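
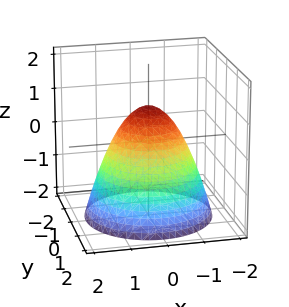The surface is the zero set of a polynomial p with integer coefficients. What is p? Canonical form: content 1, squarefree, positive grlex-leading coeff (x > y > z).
1. Degree: a generic line meets the surface in up to 2 points, so deg p = 2.
2. By symmetry, every cross-section ⟂ z is a circle, so x, y appear only via x² + y².
3. Checking where it meets the axes: among the integer gridlines, it crosses the y-axis at y ∈ {-1, 1}; a circular section at z = -2 has radius between 1 and 2.
4. Putting this together gives p. Check: (0, 0, 1) on the z-axis lies on the surface, and p(0, 0, 1) = 0. ✓

x^2 + y^2 + z - 1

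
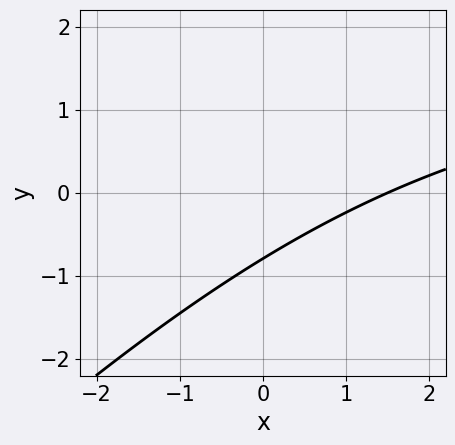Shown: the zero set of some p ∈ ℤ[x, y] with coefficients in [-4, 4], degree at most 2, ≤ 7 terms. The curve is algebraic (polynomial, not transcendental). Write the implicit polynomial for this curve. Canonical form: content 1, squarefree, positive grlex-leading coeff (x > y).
1. deg p = 2.
2. Solving for integer coefficients yields p as stated.

x*y - y^2 - 2*x + 3*y + 3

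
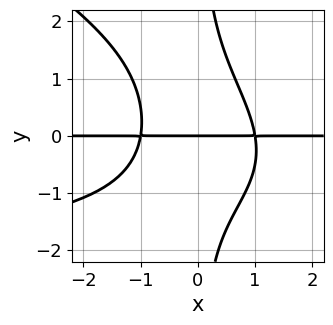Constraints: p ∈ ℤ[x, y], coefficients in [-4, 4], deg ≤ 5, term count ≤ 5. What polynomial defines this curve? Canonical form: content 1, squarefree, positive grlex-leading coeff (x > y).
deg p = 4. The shape is more complex than any degree-3 curve.
Observable constraints: it meets the y-axis at y = 0 (among the integer gridlines); every point of the x-axis in the box is on the curve.
Fitting integer coefficients to these (and the overall shape) gives p.

x^2*y^2 + 2*x*y^3 + 3*x^2*y - 3*y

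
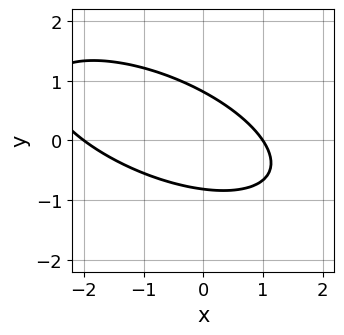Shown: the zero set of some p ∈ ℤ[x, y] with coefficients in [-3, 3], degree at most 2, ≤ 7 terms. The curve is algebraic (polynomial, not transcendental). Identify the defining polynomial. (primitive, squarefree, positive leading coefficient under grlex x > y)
x^2 + 2*x*y + 3*y^2 + x - 2

(a) deg p = 2.
(b) From the axis intercepts and sections: among the integer gridlines, it crosses the x-axis at x ∈ {-2, 1}.
(c) Solving for integer coefficients yields p as stated.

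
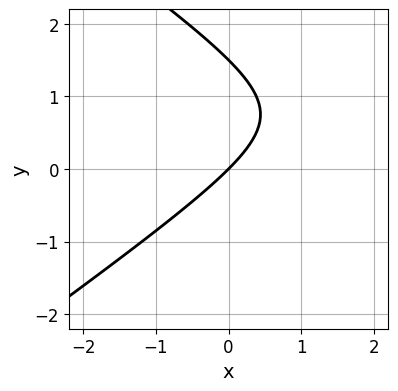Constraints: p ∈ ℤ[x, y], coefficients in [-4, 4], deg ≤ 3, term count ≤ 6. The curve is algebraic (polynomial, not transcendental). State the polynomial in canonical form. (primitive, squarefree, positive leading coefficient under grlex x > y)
The degree is 2 — a generic line meets the curve in up to 2 points.
Checking where it meets the axes: one y-axis crossing is at y = 0; it crosses the x-axis at the gridline x = 0.
Matching integer coefficients to the picture gives p.

x^2 - 2*y^2 - 3*x + 3*y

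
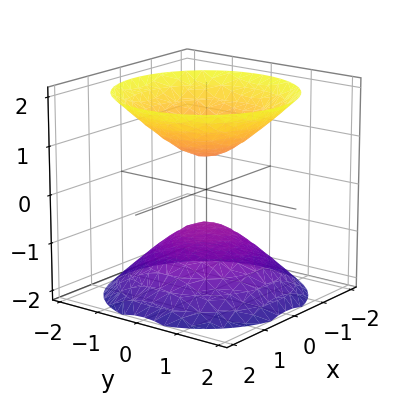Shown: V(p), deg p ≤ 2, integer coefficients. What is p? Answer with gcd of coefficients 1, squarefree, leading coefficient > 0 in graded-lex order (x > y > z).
1. The picture has 2 separate pieces. Treating them together as one polynomial.
2. Degree: two sheets facing apart; a quadric, so deg p = 2.
3. Symmetries: rotational symmetry about the z-axis ⇒ p depends on x, y only through x² + y²; mirror symmetry z ↦ −z ⇒ only even powers of z.
4. Reading off the gridlines: the surface avoids every integer y-axis point in the box; the surface avoids every integer x-axis point in the box.
5. Together with the visible shape, these determine p as stated.

2*x^2 + 2*y^2 - 2*z^2 + 1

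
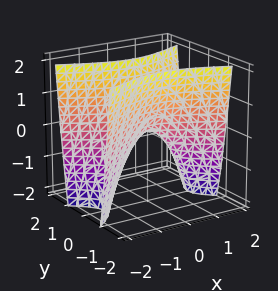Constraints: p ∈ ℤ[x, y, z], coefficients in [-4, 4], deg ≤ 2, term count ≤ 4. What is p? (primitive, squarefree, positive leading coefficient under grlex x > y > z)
x^2 - 3*y^2 + z

First, degree: a hyperbolic paraboloid; a quadric, so deg p = 2.
Next, symmetries: it's symmetric under y → −y, forcing even powers of y; the x ↦ −x reflection is a symmetry, so x appears only in even powers.
Next, checking where it meets the axes: it crosses the x-axis at the gridline x = 0; it crosses the z-axis at the gridline z = 0; it meets the y-axis at y = 0 (among the integer gridlines).
Finally, the integer polynomial consistent with all of this is the stated p.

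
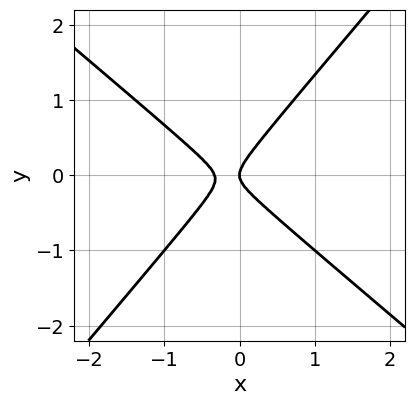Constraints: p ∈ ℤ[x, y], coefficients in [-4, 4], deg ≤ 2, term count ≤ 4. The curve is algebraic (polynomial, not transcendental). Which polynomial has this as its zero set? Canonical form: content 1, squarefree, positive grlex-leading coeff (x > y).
The degree is 2 — a generic line meets the curve in up to 2 points.
From the visible intercepts: one y-axis crossing is at y = 0; one x-axis crossing is at x = 0.
Solving for integer coefficients yields p as stated.

3*x^2 + x*y - 3*y^2 + x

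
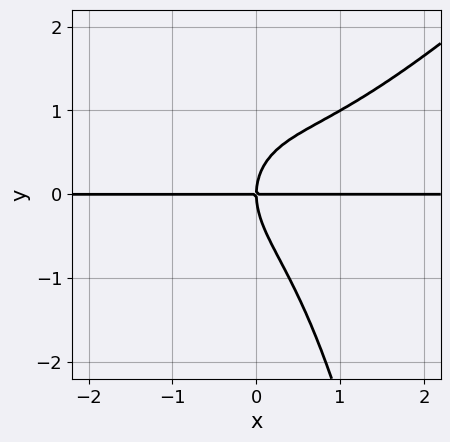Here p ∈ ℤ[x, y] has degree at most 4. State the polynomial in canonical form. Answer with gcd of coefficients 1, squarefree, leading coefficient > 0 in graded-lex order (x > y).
1. deg p = 4. The shape is more complex than any degree-3 curve.
2. Reading off the gridlines: it meets the y-axis at y = 0 (among the integer gridlines); every point of the x-axis in the box is on the curve.
3. Solving for integer coefficients yields p as stated.

2*x^3*y - 2*x^2*y^2 - x*y^2 - 2*y^3 + 3*x*y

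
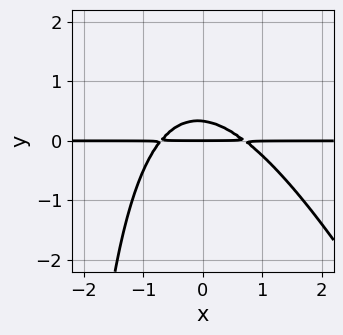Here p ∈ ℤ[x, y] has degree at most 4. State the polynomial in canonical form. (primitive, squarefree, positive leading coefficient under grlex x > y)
The degree is 3 — a generic line meets the curve in up to 3 points.
From the visible intercepts: the visible x-axis segment lies entirely on the curve; it crosses the y-axis at the gridline y = 0.
Assembling these constraints gives the stated polynomial.

2*x^2*y + x*y^2 + 3*y^2 - y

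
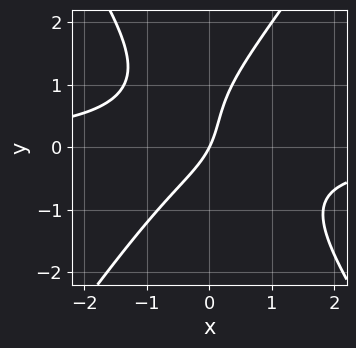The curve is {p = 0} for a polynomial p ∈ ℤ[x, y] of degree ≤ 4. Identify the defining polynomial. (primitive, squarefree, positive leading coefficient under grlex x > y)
First, deg p = 3. No degree-2 curve has this shape.
Then, reading off the gridlines: it crosses the y-axis at the gridline y = 0; it crosses the x-axis at the gridline x = 0.
Finally, solving for integer coefficients yields p as stated.

2*x^2*y - y^3 + y^2 + 2*x - y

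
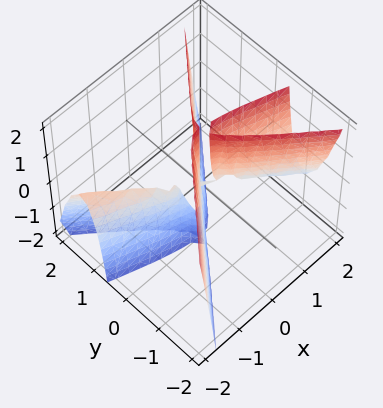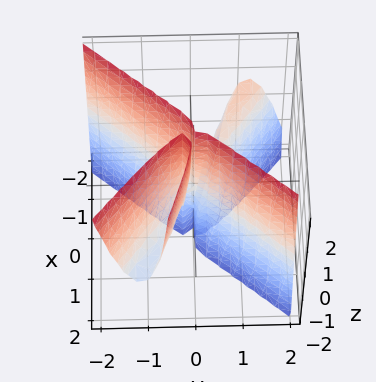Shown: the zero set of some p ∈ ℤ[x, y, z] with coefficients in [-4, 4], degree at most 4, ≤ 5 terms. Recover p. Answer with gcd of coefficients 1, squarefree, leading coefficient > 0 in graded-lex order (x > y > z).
deg p = 3. The shape is more complex than any degree-2 surface.
Observable constraints: one x-axis crossing is at x = 0; one y-axis crossing is at y = 0.
Together with the visible shape, these determine p as stated. Check: (0, 0, -1) on the z-axis lies on the surface, and p(0, 0, -1) = 0. ✓

x^3 + 3*x^2*y + x*y*z - 3*y^3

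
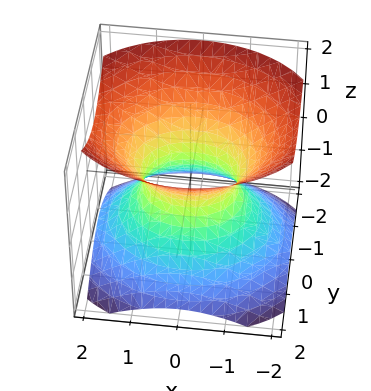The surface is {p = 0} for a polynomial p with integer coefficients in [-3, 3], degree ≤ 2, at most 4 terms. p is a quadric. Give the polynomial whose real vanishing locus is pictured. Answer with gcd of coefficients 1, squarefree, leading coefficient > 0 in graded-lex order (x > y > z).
2*x^2 + 3*y^2 - 3*z^2 - 2

deg p = 2.
Symmetries: mirror symmetry y ↦ −y ⇒ only even powers of y; the z ↦ −z reflection is a symmetry, so z appears only in even powers; the x ↦ −x reflection is a symmetry, so x appears only in even powers.
Reading off the gridlines: the x-axis gridline crossings are at x ∈ {-1, 1}; it misses every integer gridline on the z-axis.
These observations pin down the coefficients.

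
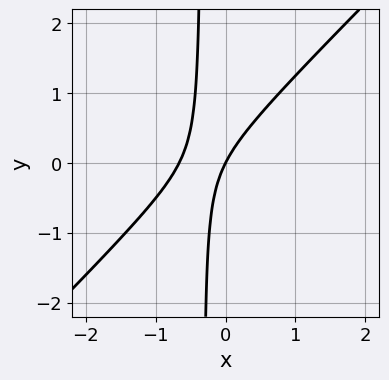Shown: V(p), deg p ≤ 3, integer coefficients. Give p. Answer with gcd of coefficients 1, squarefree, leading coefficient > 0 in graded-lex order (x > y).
The degree is 2 — no degree-1 curve has this shape.
Against the integer gridlines: one y-axis crossing is at y = 0; one x-axis crossing is at x = 0.
Together with the visible shape, these determine p as stated.

3*x^2 - 3*x*y + 2*x - y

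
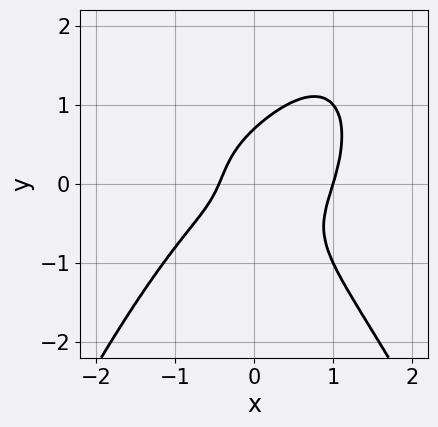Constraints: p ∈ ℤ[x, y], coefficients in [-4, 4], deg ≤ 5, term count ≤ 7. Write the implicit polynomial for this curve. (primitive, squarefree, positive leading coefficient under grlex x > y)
3*x^4 + 3*y^3 - 3*x*y - 2*x - 1

First, degree: the shape is more complex than any degree-3 curve, so deg p = 4.
Then, from the visible intercepts: it crosses the x-axis at the gridline x = 1.
Finally, putting this together gives p.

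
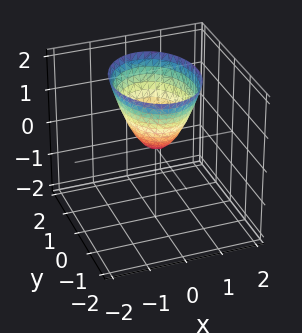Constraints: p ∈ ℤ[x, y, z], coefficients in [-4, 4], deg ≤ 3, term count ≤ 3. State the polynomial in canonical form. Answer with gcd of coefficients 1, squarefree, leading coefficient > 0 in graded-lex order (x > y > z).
3*x^2 + 2*y^2 - 2*z

The degree is 2 — a single bowl opening along one axis; a quadric.
Symmetries: it's symmetric under y → −y, forcing even powers of y; mirror symmetry x ↦ −x ⇒ only even powers of x.
Observable constraints: one z-axis crossing is at z = 0; one y-axis crossing is at y = 0; it meets the x-axis at x = 0 (among the integer gridlines).
Matching integer coefficients to the picture gives p.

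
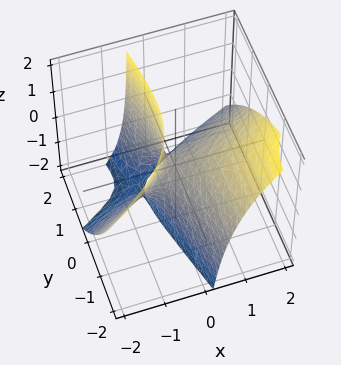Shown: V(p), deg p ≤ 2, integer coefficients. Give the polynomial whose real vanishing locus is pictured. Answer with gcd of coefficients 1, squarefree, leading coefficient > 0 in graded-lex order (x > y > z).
First, degree: no degree-1 surface has this shape, so deg p = 2.
Then, reading off the gridlines: it meets the y-axis at y = 0 (among the integer gridlines); one x-axis crossing is at x = 0.
Finally, fitting integer coefficients to these (and the overall shape) gives p.

2*x^2 - 3*x*y - 3*x*z - y^2 - z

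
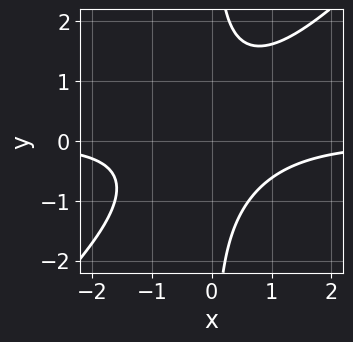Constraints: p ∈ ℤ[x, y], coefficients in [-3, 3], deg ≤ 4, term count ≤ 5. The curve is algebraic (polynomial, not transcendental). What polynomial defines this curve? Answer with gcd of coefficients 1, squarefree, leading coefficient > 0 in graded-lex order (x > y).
x^2*y - x*y^2 + 1

1. deg p = 3.
2. Checking where it meets the axes: it misses every integer gridline on the x-axis; it misses every integer gridline on the y-axis.
3. Matching integer coefficients to the picture gives p.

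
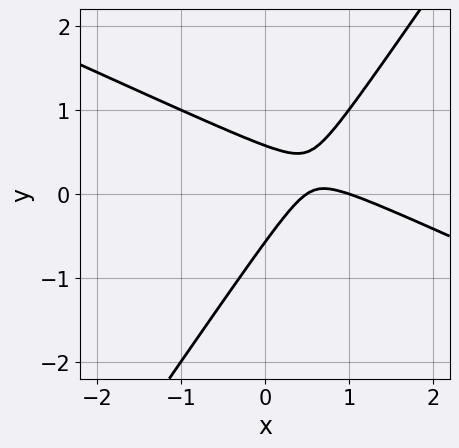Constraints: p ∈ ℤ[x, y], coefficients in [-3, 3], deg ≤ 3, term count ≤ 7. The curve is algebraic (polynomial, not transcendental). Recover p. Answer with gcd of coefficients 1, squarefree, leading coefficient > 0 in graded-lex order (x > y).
1. Degree: a generic line meets the curve in up to 2 points, so deg p = 2.
2. Reading off the gridlines: one x-axis crossing is at x = 1.
3. Assembling these constraints gives the stated polynomial.

2*x^2 + 3*x*y - 3*y^2 - 3*x + 1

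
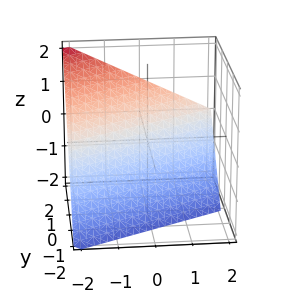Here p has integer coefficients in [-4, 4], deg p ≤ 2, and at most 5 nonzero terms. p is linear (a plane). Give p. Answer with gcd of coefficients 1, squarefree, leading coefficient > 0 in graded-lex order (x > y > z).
x - 2*y + 2*z + 2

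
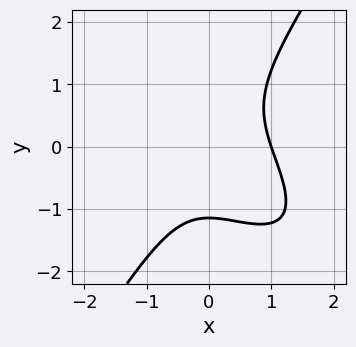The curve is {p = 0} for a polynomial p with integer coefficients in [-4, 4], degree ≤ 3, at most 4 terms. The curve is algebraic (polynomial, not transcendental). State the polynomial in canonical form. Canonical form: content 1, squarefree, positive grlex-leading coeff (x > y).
3*x^3 + 3*x^2*y - 2*y^3 - 3

1. deg p = 3.
2. Reading off the gridlines: it crosses the x-axis at the gridline x = 1.
3. Together with the visible shape, these determine p as stated.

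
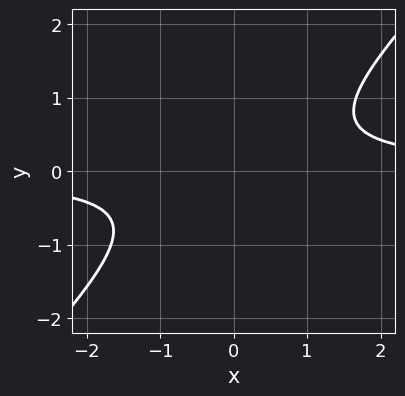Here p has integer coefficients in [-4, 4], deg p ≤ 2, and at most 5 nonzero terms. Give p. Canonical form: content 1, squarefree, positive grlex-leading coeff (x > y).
3*x*y - 3*y^2 - 2

First, the degree is 2 — the shape is more complex than any degree-1 curve.
Next, checking where it meets the axes: no y-intercept at any integer in the box; the curve avoids every integer x-axis point in the box.
Finally, fitting integer coefficients to these (and the overall shape) gives p.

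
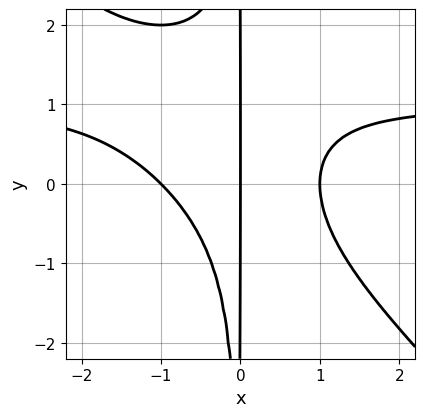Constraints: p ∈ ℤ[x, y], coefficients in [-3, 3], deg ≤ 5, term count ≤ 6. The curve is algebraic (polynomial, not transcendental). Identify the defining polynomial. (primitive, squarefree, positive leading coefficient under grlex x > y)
(a) The degree is 4 — no degree-3 curve has this shape.
(b) Against the integer gridlines: every point of the y-axis in the box is on the curve; among the integer gridlines, it crosses the x-axis at x ∈ {-1, 0, 1}.
(c) Together with the visible shape, these determine p as stated.

x^3*y + x^2*y^2 - x^3 - x^2*y + x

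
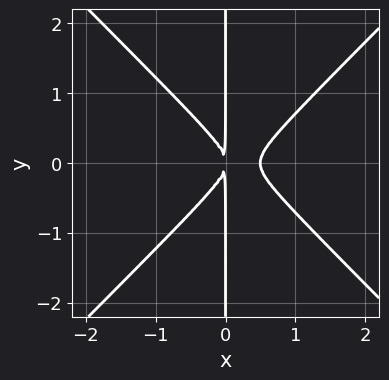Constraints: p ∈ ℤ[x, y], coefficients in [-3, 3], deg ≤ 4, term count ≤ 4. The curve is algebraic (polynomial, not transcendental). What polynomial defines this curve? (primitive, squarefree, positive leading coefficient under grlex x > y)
1. deg p = 3. No degree-2 curve has this shape.
2. Symmetries: mirror symmetry y ↦ −y ⇒ only even powers of y.
3. Reading off the gridlines: the visible y-axis segment lies entirely on the curve.
4. Assembling these constraints gives the stated polynomial.

2*x^3 - 2*x*y^2 - x^2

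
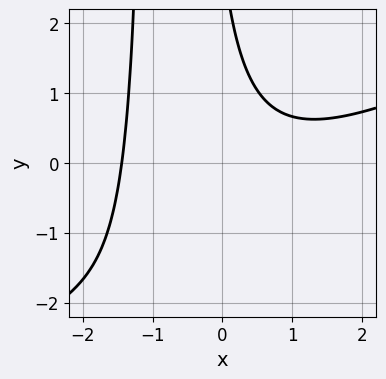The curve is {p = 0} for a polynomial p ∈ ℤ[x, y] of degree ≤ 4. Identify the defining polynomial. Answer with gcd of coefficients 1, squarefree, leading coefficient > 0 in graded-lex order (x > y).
(a) deg p = 3. The shape is more complex than any degree-2 curve.
(b) Observable constraints: no y-intercept at any integer in the box.
(c) Matching integer coefficients to the picture gives p.

x^3 - 2*x^2*y - 3*x*y - y + 3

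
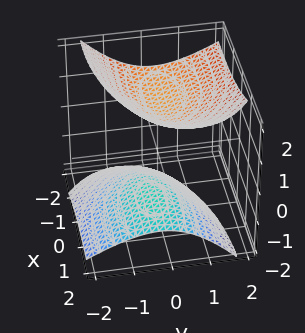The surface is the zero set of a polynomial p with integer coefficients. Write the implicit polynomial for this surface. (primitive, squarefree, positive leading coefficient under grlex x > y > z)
x^2 + 2*x*z + 3*y^2 - 2*y*z - 3*z^2 + 3

(a) There are 2 components. Treating them together as one polynomial.
(b) The degree is 2 — the shape is more complex than any degree-1 surface.
(c) Checking where it meets the axes: the z-axis gridline crossings are at z ∈ {-1, 1}; the surface avoids every integer x-axis point in the box; the surface avoids every integer y-axis point in the box.
(d) The integer polynomial consistent with all of this is the stated p.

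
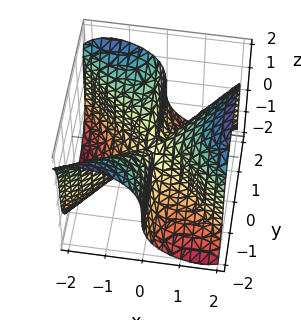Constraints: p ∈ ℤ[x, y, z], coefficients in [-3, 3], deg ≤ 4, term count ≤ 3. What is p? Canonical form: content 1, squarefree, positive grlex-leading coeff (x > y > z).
2*x^3 - 3*x*y^2 - 2*z^3

(a) The degree is 3 — no degree-2 surface has this shape.
(b) Against the integer gridlines: one x-axis crossing is at x = 0; it crosses the z-axis at the gridline z = 0; every point of the y-axis in the box is on the surface.
(c) Solving for integer coefficients yields p as stated.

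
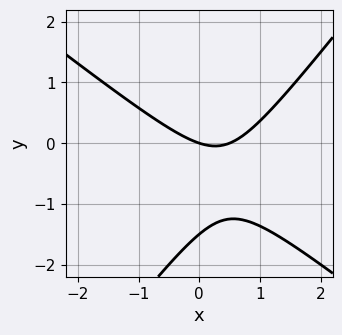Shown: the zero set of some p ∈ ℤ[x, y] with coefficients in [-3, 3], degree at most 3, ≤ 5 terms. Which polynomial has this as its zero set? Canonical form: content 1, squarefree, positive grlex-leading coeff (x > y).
2*x^2 + x*y - 2*y^2 - x - 3*y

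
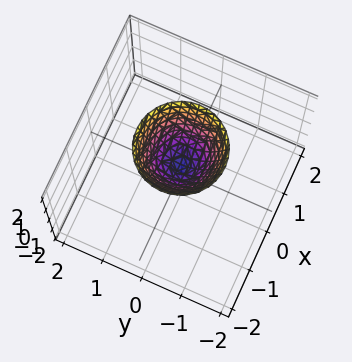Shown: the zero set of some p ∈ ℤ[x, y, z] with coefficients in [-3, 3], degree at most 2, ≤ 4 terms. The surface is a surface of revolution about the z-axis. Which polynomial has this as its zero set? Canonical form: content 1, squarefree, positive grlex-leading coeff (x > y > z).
The degree is 2 — no degree-1 surface has this shape.
Symmetries: every cross-section ⟂ z is a circle, so x, y appear only via x² + y².
From the axis intercepts and sections: no y-intercept at any integer in the box; a circular section at z = 1 has radius between 0 and 1; it misses every integer gridline on the x-axis.
The integer polynomial consistent with all of this is the stated p.

3*x^2 + 3*y^2 - 2*z + 1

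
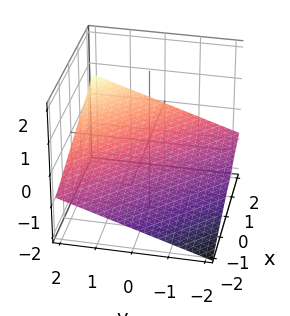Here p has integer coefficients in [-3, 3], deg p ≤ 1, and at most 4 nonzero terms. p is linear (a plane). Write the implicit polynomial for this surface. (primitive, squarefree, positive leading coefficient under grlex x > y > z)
x + y - 3*z - 2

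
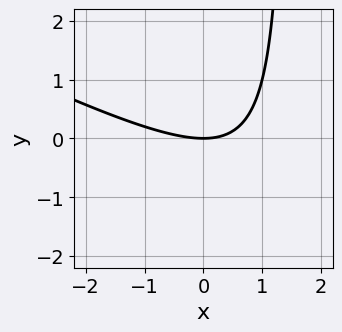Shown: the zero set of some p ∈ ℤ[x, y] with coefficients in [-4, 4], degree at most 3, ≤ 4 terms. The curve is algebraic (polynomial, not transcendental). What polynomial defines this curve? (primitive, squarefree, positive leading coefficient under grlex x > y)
x^2 + 2*x*y - 3*y

1. The degree is 2 — no degree-1 curve has this shape.
2. From the visible intercepts: one y-axis crossing is at y = 0; it meets the x-axis at x = 0 (among the integer gridlines).
3. Fitting integer coefficients to these (and the overall shape) gives p.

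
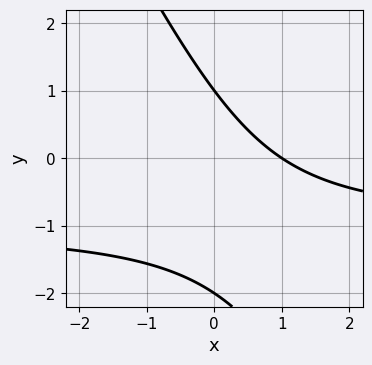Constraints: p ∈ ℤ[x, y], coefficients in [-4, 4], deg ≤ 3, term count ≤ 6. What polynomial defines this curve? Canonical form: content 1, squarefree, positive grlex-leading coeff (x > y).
2*x*y + y^2 + 2*x + y - 2

1. Degree: the shape is more complex than any degree-1 curve, so deg p = 2.
2. Checking where it meets the axes: it crosses the x-axis at the gridline x = 1; among the integer gridlines, it crosses the y-axis at y ∈ {-2, 1}.
3. Together with the visible shape, these determine p as stated.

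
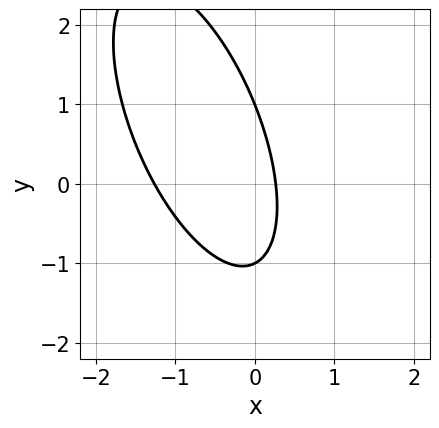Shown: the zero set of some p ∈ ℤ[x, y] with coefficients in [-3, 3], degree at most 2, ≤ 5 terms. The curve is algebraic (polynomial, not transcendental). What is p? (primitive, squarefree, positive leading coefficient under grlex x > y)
(a) The degree is 2 — the shape is more complex than any degree-1 curve.
(b) Observable constraints: the y-axis gridline crossings are at y ∈ {-1, 1}.
(c) Fitting integer coefficients to these (and the overall shape) gives p.

3*x^2 + 2*x*y + y^2 + 3*x - 1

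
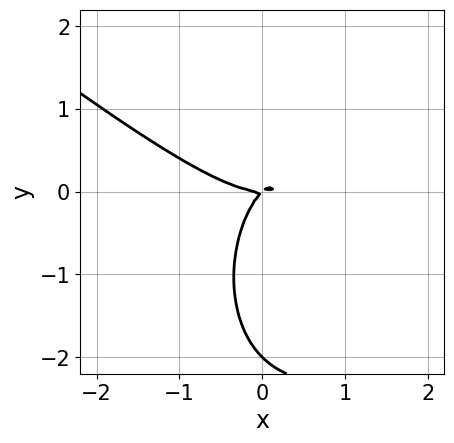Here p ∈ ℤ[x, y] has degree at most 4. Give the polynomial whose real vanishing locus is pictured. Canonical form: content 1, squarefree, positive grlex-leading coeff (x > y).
2*x^3 + 2*x^2*y + y^3 - 2*x*y + 2*y^2

First, deg p = 3. No degree-2 curve has this shape.
Next, from the axis intercepts and sections: the y-axis gridline crossings are at y ∈ {-2, 0}; it crosses the x-axis at the gridline x = 0.
Finally, together with the visible shape, these determine p as stated.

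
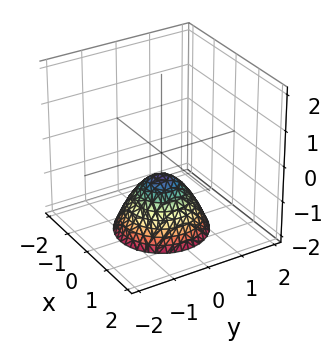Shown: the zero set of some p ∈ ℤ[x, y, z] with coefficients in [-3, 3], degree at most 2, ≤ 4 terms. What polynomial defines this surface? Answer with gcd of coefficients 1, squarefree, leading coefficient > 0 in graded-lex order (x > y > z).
(a) Degree: a generic line meets the surface in up to 2 points, so deg p = 2.
(b) Symmetries: every cross-section ⟂ z is a circle, so x, y appear only via x² + y².
(c) From the axis intercepts and sections: a circular section at z = -2 has radius between 1 and 2; it misses every integer gridline on the y-axis; no x-intercept at any integer in the box.
(d) Assembling these constraints gives the stated polynomial.

3*x^2 + 3*y^2 + 3*z + 2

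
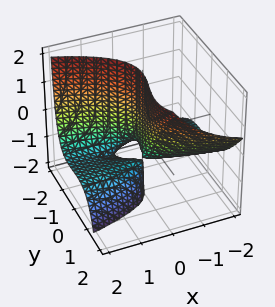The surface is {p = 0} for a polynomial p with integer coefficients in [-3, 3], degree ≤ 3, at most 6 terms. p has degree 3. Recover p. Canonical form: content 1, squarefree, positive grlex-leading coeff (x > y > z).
1. Degree: no degree-2 surface has this shape, so deg p = 3.
2. Reading off the gridlines: it crosses the y-axis at the gridline y = 0; one x-axis crossing is at x = 0.
3. These observations pin down the coefficients.

y^3 - y^2*z + 2*x*z + 2*x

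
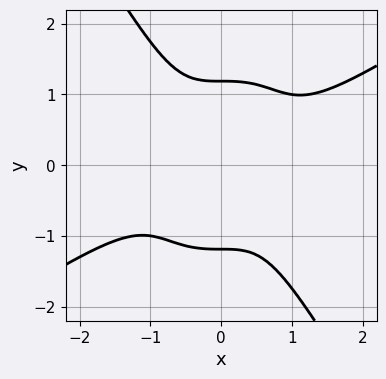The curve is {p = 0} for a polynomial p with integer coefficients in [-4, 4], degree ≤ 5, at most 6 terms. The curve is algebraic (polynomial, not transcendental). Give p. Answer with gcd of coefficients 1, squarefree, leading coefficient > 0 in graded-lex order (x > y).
2*x^4 - 3*x^3*y - y^4 + 2

First, degree: the shape is more complex than any degree-3 curve, so deg p = 4.
Next, checking where it meets the axes: no x-intercept at any integer in the box.
Finally, the integer polynomial consistent with all of this is the stated p.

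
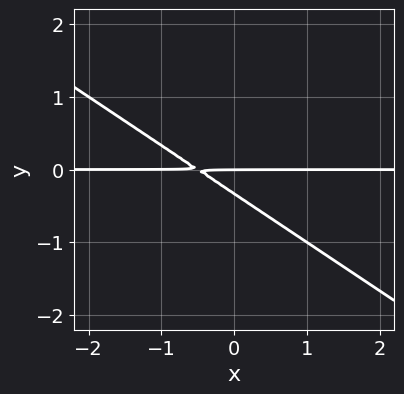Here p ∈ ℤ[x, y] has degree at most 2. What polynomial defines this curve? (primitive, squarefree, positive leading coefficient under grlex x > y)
2*x*y + 3*y^2 + y

(a) Degree: a generic line meets the curve in up to 2 points, so deg p = 2.
(b) From the axis intercepts and sections: it crosses the y-axis at the gridline y = 0; the visible x-axis segment lies entirely on the curve.
(c) Matching integer coefficients to the picture gives p.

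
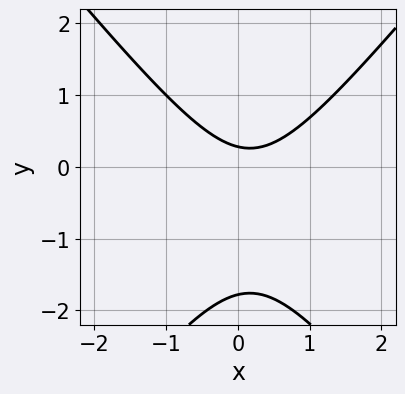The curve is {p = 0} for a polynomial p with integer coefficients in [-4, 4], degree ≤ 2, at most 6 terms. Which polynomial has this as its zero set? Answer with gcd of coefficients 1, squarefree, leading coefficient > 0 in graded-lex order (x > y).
(a) Degree: no degree-1 curve has this shape, so deg p = 2.
(b) Checking where it meets the axes: it misses every integer gridline on the x-axis.
(c) Putting this together gives p.

3*x^2 - 2*y^2 - x - 3*y + 1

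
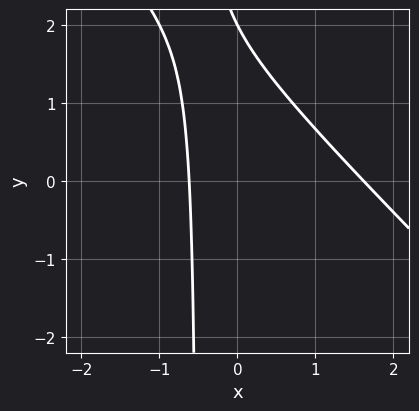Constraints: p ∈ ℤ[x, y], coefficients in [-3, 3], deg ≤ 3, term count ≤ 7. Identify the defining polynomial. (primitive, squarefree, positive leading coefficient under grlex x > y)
2*x^2 + 2*x*y - 2*x + y - 2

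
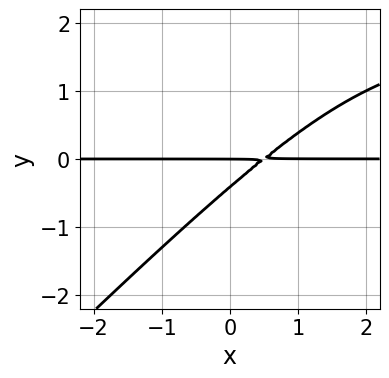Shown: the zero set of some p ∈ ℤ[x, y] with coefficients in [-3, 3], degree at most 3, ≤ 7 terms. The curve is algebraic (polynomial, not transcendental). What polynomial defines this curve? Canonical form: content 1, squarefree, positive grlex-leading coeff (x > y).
x*y^2 - y^3 - 2*x*y + 2*y^2 + y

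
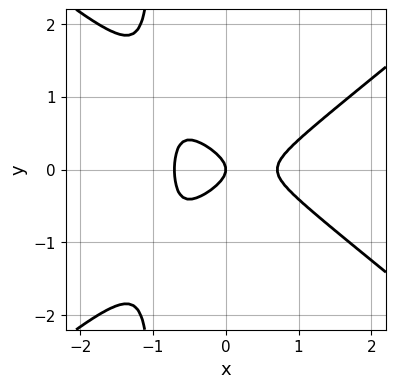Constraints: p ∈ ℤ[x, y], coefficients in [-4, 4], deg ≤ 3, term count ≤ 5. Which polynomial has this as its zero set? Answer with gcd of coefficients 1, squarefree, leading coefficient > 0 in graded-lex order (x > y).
2*x^3 - 3*x*y^2 - 3*y^2 - x

(a) The degree is 3 — a generic line meets the curve in up to 3 points.
(b) Symmetries: the y ↦ −y reflection is a symmetry, so y appears only in even powers.
(c) From the visible intercepts: it meets the y-axis at y = 0 (among the integer gridlines); it crosses the x-axis at the gridline x = 0.
(d) Matching integer coefficients to the picture gives p.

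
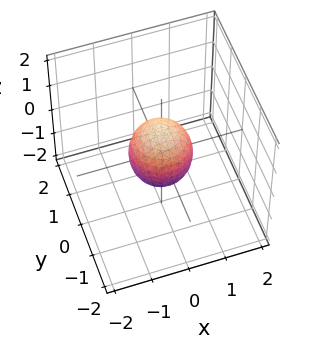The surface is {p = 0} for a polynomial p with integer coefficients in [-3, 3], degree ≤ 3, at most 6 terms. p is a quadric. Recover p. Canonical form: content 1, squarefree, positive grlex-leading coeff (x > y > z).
3*x^2 + 3*y^2 + 2*z^2 - 2

Degree: bounded and convex; a quadric, so deg p = 2.
Symmetries: it's symmetric under z → −z, forcing even powers of z; the surface is invariant under rotation about z: p = q(x² + y², z).
Reading off the gridlines: a circular section at z = 0 has radius between 0 and 1; the z-axis gridline crossings are at z ∈ {-1, 1}.
Assembling these constraints gives the stated polynomial.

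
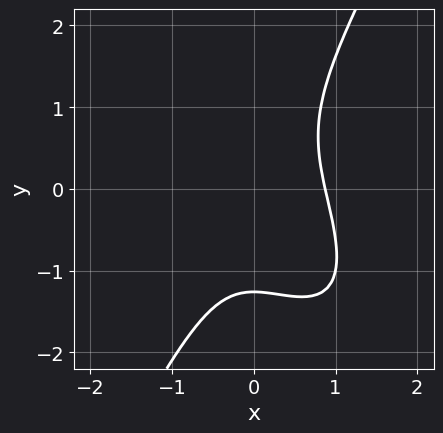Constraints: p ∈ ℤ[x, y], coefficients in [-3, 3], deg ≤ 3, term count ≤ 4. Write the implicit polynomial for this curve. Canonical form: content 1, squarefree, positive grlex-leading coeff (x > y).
1. Degree: no degree-2 curve has this shape, so deg p = 3.
2. Matching integer coefficients to the picture gives p.

3*x^3 + 2*x^2*y - y^3 - 2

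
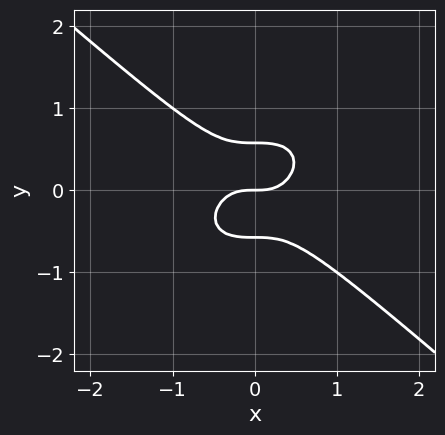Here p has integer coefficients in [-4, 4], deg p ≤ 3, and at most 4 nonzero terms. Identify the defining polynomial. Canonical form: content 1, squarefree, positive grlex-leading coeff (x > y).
2*x^3 + 3*y^3 - y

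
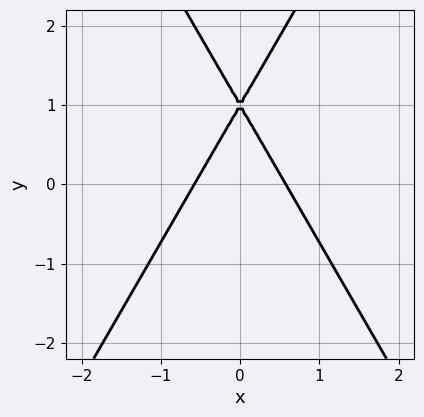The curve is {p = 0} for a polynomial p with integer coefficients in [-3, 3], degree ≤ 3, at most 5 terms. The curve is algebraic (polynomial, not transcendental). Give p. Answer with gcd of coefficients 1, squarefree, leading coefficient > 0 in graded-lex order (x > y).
3*x^2 - y^2 + 2*y - 1

1. Degree: a generic line meets the curve in up to 2 points, so deg p = 2.
2. Symmetries: the x ↦ −x reflection is a symmetry, so x appears only in even powers.
3. Against the integer gridlines: it crosses the y-axis at the gridline y = 1.
4. Solving for integer coefficients yields p as stated.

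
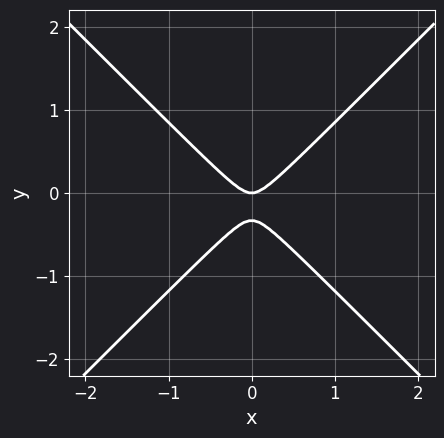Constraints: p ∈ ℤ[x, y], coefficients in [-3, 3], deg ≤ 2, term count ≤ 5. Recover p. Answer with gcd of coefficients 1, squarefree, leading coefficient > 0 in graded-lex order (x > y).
3*x^2 - 3*y^2 - y

First, deg p = 2. The shape is more complex than any degree-1 curve.
Then, symmetries: it's symmetric under x → −x, forcing even powers of x.
Then, checking where it meets the axes: it crosses the y-axis at the gridline y = 0; one x-axis crossing is at x = 0.
Finally, together with the visible shape, these determine p as stated.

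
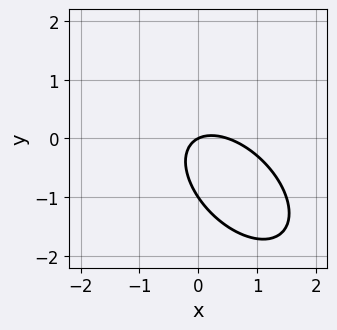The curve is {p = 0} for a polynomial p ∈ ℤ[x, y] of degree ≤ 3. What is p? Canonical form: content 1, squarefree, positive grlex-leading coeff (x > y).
2*x^2 + 2*x*y + 2*y^2 - x + 2*y

The degree is 2 — no degree-1 curve has this shape.
Checking where it meets the axes: the y-axis gridline crossings are at y ∈ {-1, 0}; it crosses the x-axis at the gridline x = 0.
These observations pin down the coefficients.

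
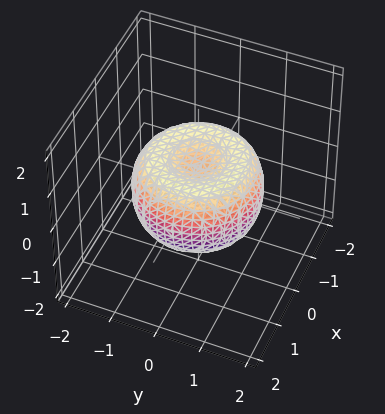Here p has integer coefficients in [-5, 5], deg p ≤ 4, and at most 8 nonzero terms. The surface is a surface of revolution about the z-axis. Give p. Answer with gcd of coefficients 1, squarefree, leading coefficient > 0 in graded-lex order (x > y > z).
1. The degree is 4 — a generic line meets the surface in up to 4 points.
2. Symmetry: the z-axis is an axis of rotation, so x and y enter only as x² + y².
3. Against the integer gridlines: a circular section at z = 0 has radius between 1 and 2.
4. Assembling these constraints gives the stated polynomial.

2*x^4 + 4*x^2*y^2 + 2*y^4 - 3*x^2 - 3*y^2 + 3*z^2 - 1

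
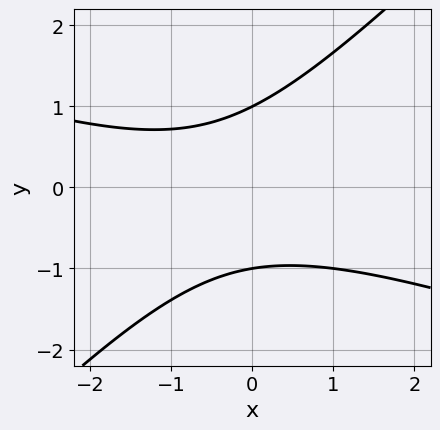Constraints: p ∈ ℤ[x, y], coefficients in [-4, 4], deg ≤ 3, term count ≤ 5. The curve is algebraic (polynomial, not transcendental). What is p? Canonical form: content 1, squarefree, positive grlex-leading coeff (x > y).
x^2 + 2*x*y - 3*y^2 + x + 3

First, deg p = 2. No degree-1 curve has this shape.
Next, from the visible intercepts: among the integer gridlines, it crosses the y-axis at y ∈ {-1, 1}; it misses every integer gridline on the x-axis.
Finally, matching integer coefficients to the picture gives p.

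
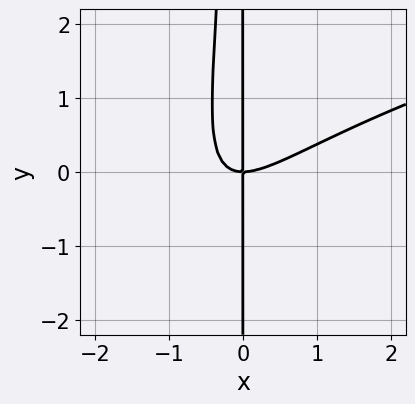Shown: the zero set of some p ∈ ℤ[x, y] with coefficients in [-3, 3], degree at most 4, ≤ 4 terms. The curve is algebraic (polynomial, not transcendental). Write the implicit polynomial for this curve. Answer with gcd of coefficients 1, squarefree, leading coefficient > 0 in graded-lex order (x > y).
x^2*y^2 - 2*x^3 + 3*x^2*y + 2*x*y

First, the degree is 4 — no degree-3 curve has this shape.
Then, checking where it meets the axes: it meets the x-axis at x = 0 (among the integer gridlines); every point of the y-axis in the box is on the curve.
Finally, matching integer coefficients to the picture gives p.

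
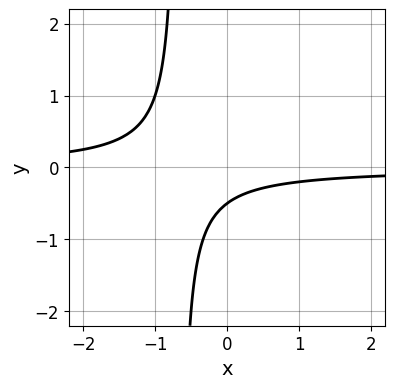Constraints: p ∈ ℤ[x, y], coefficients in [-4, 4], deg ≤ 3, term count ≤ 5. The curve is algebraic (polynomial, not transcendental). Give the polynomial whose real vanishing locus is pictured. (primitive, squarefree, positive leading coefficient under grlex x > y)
3*x*y + 2*y + 1

The degree is 2 — no degree-1 curve has this shape.
From the axis intercepts and sections: the curve avoids every integer x-axis point in the box.
The integer polynomial consistent with all of this is the stated p.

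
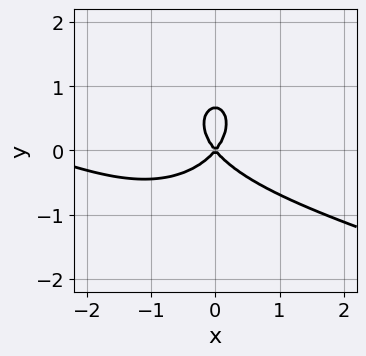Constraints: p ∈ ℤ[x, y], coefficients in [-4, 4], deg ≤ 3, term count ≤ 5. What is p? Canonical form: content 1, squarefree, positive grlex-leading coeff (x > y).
x^3 + 3*x^2*y + 3*y^3 + 3*x^2 - 2*y^2

First, degree: the shape is more complex than any degree-2 curve, so deg p = 3.
Then, against the integer gridlines: it crosses the x-axis at the gridline x = 0; one y-axis crossing is at y = 0.
Finally, solving for integer coefficients yields p as stated.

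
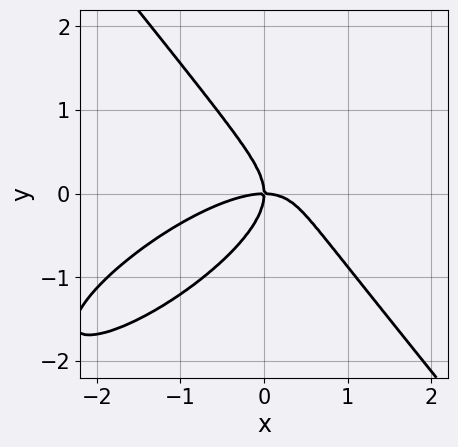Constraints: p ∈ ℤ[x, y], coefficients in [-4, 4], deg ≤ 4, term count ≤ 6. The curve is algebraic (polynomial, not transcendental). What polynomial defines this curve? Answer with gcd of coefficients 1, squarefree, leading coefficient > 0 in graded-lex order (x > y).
2*x^3 - 3*x^2*y + 3*y^3 + 3*x*y

(a) deg p = 3. The shape is more complex than any degree-2 curve.
(b) Reading off the gridlines: it meets the x-axis at x = 0 (among the integer gridlines); one y-axis crossing is at y = 0.
(c) The integer polynomial consistent with all of this is the stated p.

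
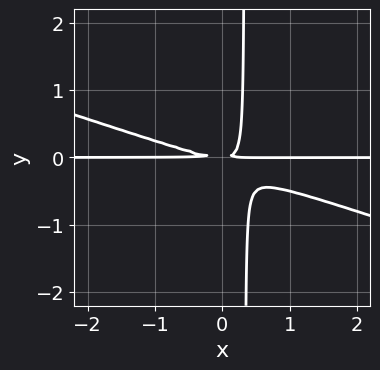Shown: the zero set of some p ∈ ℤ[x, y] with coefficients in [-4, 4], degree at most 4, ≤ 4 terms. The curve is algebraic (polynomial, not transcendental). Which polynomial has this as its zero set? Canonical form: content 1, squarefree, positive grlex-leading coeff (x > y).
1. The degree is 3 — no degree-2 curve has this shape.
2. Against the integer gridlines: the visible x-axis segment lies entirely on the curve.
3. Matching integer coefficients to the picture gives p.

x^2*y + 3*x*y^2 - y^2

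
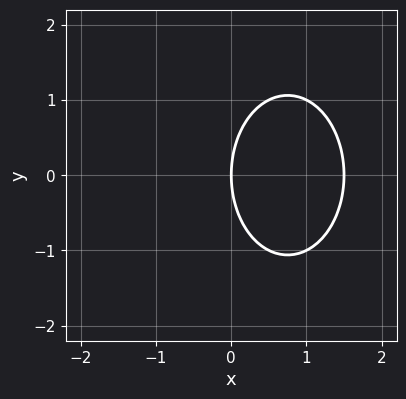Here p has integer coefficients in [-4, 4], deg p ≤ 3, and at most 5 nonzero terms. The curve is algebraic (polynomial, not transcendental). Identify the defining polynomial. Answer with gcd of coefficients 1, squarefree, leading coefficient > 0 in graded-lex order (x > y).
1. deg p = 2. No degree-1 curve has this shape.
2. Symmetries: mirror symmetry y ↦ −y ⇒ only even powers of y.
3. Against the integer gridlines: it meets the y-axis at y = 0 (among the integer gridlines); it crosses the x-axis at the gridline x = 0.
4. Matching integer coefficients to the picture gives p.

2*x^2 + y^2 - 3*x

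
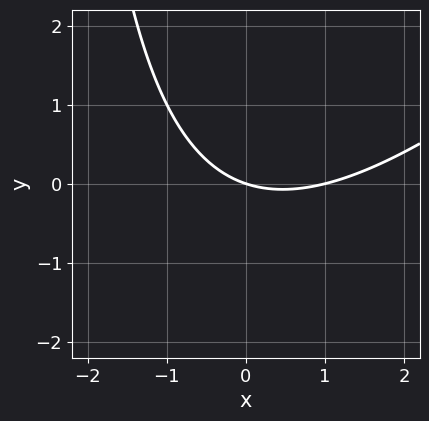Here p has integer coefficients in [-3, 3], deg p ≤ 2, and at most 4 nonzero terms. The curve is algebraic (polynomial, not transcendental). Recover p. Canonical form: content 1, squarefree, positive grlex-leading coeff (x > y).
First, degree: the shape is more complex than any degree-1 curve, so deg p = 2.
Next, observable constraints: it meets the y-axis at y = 0 (among the integer gridlines); the x-axis gridline crossings are at x ∈ {0, 1}.
Finally, these observations pin down the coefficients.

x^2 - x*y - x - 3*y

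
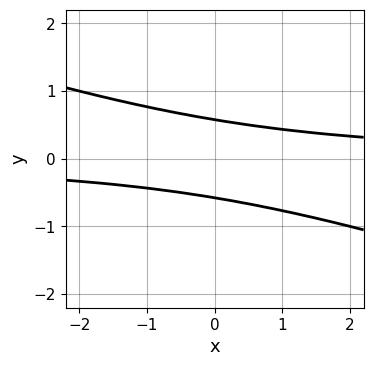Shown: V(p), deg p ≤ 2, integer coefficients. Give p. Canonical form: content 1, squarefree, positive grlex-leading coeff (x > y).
x*y + 3*y^2 - 1

1. The degree is 2 — no degree-1 curve has this shape.
2. Observable constraints: no x-intercept at any integer in the box.
3. Solving for integer coefficients yields p as stated.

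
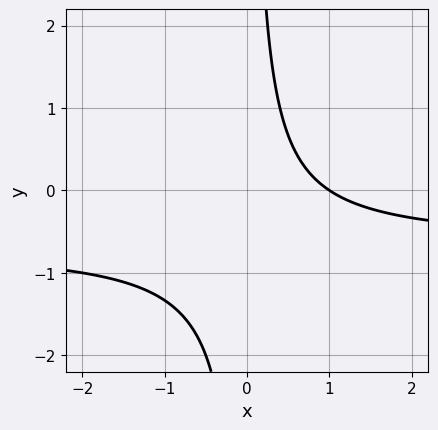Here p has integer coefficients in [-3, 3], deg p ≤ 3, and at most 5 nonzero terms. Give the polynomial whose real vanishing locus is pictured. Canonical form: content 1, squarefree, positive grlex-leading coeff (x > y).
Degree: the shape is more complex than any degree-1 curve, so deg p = 2.
Against the integer gridlines: it crosses the x-axis at the gridline x = 1; it misses every integer gridline on the y-axis.
These observations pin down the coefficients.

3*x*y + 2*x - 2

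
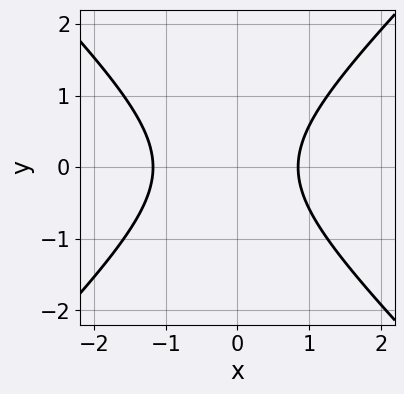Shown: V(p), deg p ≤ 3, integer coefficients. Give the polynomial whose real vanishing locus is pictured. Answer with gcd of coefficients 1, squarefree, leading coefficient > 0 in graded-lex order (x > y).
First, degree: the shape is more complex than any degree-1 curve, so deg p = 2.
Next, symmetries: the y ↦ −y reflection is a symmetry, so y appears only in even powers.
Then, observable constraints: it misses every integer gridline on the y-axis.
Finally, together with the visible shape, these determine p as stated.

3*x^2 - 3*y^2 + x - 3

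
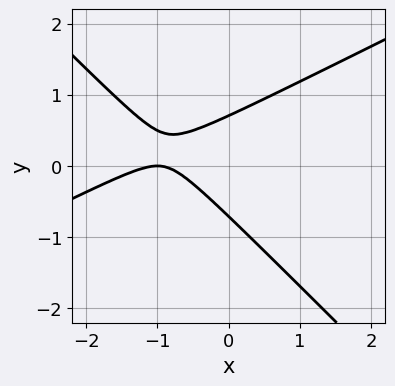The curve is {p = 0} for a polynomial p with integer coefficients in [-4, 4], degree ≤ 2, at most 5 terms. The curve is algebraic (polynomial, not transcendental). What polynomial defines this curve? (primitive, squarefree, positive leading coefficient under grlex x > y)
x^2 - x*y - 2*y^2 + 2*x + 1

(a) Degree: a generic line meets the curve in up to 2 points, so deg p = 2.
(b) Reading off the gridlines: one x-axis crossing is at x = -1.
(c) The integer polynomial consistent with all of this is the stated p.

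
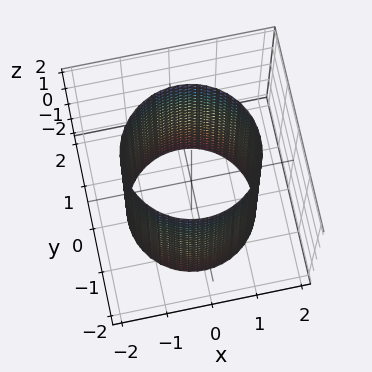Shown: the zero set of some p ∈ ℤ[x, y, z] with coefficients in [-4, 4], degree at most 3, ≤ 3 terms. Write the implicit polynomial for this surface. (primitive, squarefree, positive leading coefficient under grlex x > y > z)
x^2 + y^2 - 2

Degree: constant cross-section along one axis; a quadric, so deg p = 2.
Symmetries: it's symmetric under z → −z, forcing even powers of z; every cross-section ⟂ z is a circle, so x, y appear only via x² + y².
Observable constraints: no z-intercept at any integer in the box; a circular section at z = -2 has radius between 1 and 2.
Matching integer coefficients to the picture gives p.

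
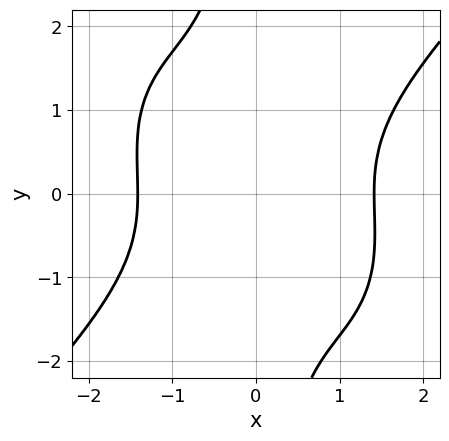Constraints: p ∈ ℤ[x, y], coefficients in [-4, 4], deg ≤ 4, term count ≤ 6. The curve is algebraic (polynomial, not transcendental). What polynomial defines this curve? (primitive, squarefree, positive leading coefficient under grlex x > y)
x^4 - x*y^3 - x^2 - y^2 - 2

The degree is 4 — a generic line meets the curve in up to 4 points.
Checking where it meets the axes: no y-intercept at any integer in the box.
Matching integer coefficients to the picture gives p.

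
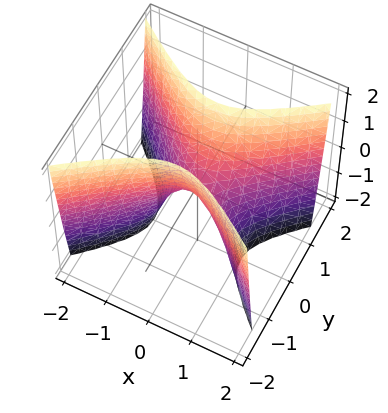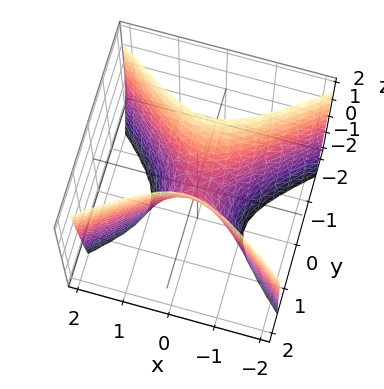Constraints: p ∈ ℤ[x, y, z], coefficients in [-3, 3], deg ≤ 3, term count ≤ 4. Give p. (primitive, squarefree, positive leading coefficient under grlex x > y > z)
The degree is 2 — a saddle surface; a quadric.
Symmetries: mirror symmetry x ↦ −x ⇒ only even powers of x; it's symmetric under y → −y, forcing even powers of y.
Against the integer gridlines: one y-axis crossing is at y = 0; it meets the x-axis at x = 0 (among the integer gridlines); it crosses the z-axis at the gridline z = 0.
Solving for integer coefficients yields p as stated.

2*x^2 - 3*y^2 + z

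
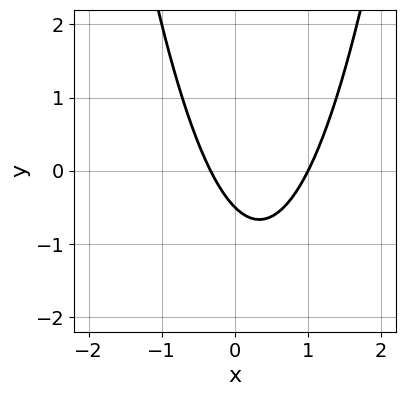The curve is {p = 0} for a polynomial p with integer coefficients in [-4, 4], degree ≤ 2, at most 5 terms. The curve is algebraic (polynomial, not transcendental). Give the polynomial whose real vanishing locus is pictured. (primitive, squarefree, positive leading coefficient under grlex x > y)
3*x^2 - 2*x - 2*y - 1

First, degree: a generic line meets the curve in up to 2 points, so deg p = 2.
Next, against the integer gridlines: one x-axis crossing is at x = 1.
Finally, the integer polynomial consistent with all of this is the stated p.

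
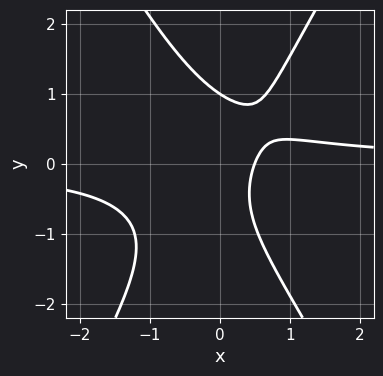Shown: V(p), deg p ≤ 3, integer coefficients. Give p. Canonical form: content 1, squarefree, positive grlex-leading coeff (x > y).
(a) deg p = 3. No degree-2 curve has this shape.
(b) Against the integer gridlines: it meets the y-axis at y = 1 (among the integer gridlines).
(c) Fitting integer coefficients to these (and the overall shape) gives p.

3*x^2*y - y^3 - 2*x + 1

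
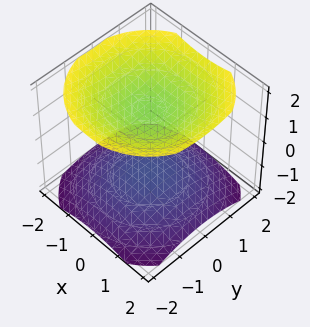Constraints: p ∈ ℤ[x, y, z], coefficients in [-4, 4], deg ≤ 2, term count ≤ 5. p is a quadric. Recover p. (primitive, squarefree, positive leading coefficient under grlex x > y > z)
1. The picture has 2 separate pieces. Treating them together as one polynomial.
2. The degree is 2 — two sheets facing apart; a quadric.
3. Symmetries: the surface is invariant under rotation about z: p = q(x² + y², z); it's symmetric under z → −z, forcing even powers of z.
4. From the visible intercepts: it misses every integer gridline on the x-axis; no y-intercept at any integer in the box.
5. Matching integer coefficients to the picture gives p.

x^2 + y^2 - 2*z^2 + 3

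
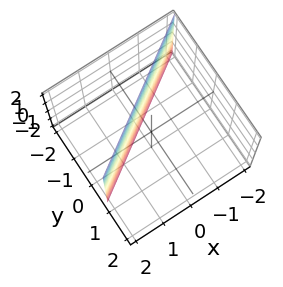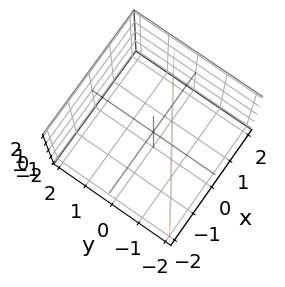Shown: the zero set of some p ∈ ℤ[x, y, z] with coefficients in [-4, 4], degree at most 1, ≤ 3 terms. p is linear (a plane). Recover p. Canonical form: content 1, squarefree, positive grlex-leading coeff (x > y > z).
1. Degree: the surface is flat (a plane), so deg p = 1.
2. Reading off the gridlines: it crosses the x-axis at the gridline x = 1; the surface avoids every integer z-axis point in the box.
3. These observations pin down the coefficients.

2*x - 3*y - 2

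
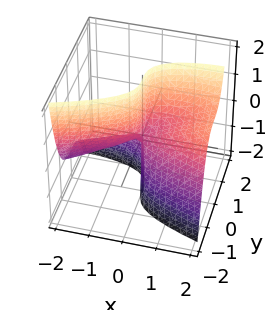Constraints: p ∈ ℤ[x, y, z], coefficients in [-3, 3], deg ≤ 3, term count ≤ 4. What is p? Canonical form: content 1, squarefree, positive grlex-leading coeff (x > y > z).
3*y^3 + x^2 - 2*x*z

First, degree: a generic line meets the surface in up to 3 points, so deg p = 3.
Next, from the axis intercepts and sections: it crosses the y-axis at the gridline y = 0; it crosses the x-axis at the gridline x = 0.
Finally, assembling these constraints gives the stated polynomial.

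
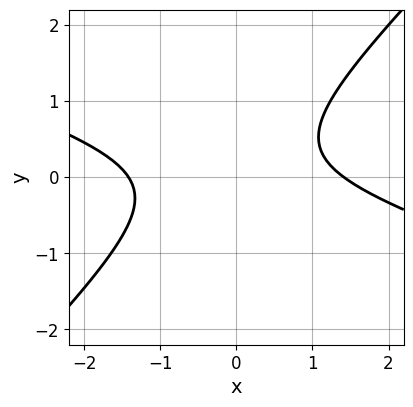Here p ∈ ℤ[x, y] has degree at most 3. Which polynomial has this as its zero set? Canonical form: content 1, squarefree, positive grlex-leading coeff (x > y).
First, the degree is 2 — a generic line meets the curve in up to 2 points.
Next, from the axis intercepts and sections: no y-intercept at any integer in the box.
Finally, assembling these constraints gives the stated polynomial.

x^2 + 2*x*y - 3*y^2 + y - 2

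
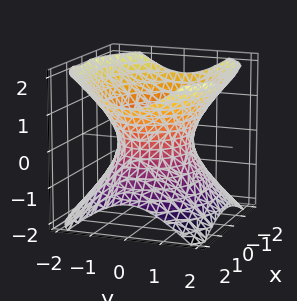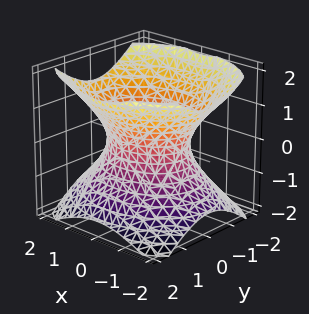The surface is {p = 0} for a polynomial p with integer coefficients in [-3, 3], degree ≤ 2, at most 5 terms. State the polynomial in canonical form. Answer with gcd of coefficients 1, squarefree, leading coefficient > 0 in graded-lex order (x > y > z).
2*x^2 + 3*y^2 - 3*z^2 - 3

1. deg p = 2. One connected sheet with a waist; a quadric.
2. Symmetries: it's symmetric under x → −x, forcing even powers of x; the y ↦ −y reflection is a symmetry, so y appears only in even powers; the z ↦ −z reflection is a symmetry, so z appears only in even powers.
3. From the axis intercepts and sections: no z-intercept at any integer in the box; among the integer gridlines, it crosses the y-axis at y ∈ {-1, 1}.
4. These observations pin down the coefficients.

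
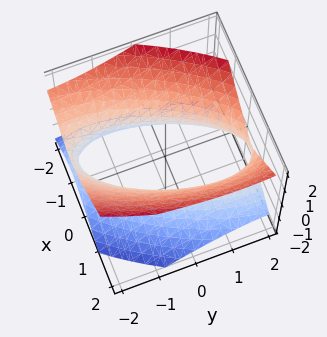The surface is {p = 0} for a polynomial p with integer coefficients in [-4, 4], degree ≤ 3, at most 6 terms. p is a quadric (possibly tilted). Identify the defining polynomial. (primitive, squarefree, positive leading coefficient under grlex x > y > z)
3*x^2 - 2*x*y + y^2 + y*z - 3*z^2 - 3

(a) deg p = 2. No degree-1 surface has this shape.
(b) Against the integer gridlines: among the integer gridlines, it crosses the x-axis at x ∈ {-1, 1}; no z-intercept at any integer in the box.
(c) Solving for integer coefficients yields p as stated.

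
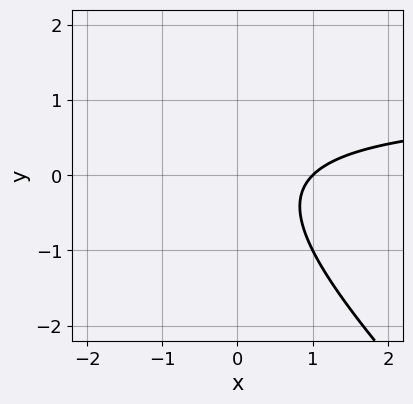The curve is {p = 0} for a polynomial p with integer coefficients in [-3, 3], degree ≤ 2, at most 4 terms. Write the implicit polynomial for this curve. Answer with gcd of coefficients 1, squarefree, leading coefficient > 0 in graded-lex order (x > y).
(a) deg p = 2. A generic line meets the curve in up to 2 points.
(b) From the visible intercepts: it meets the x-axis at x = 1 (among the integer gridlines); it misses every integer gridline on the y-axis.
(c) These observations pin down the coefficients.

x*y + y^2 - x + 1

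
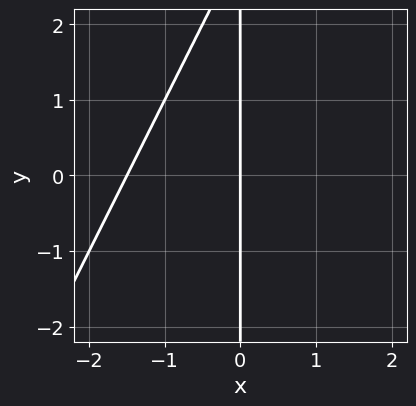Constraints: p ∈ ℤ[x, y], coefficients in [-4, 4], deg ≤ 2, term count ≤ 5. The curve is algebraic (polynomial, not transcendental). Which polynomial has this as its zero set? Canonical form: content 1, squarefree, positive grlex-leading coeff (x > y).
Degree: no degree-1 curve has this shape, so deg p = 2.
Checking where it meets the axes: the visible y-axis segment lies entirely on the curve; it meets the x-axis at x = 0 (among the integer gridlines).
These observations pin down the coefficients.

2*x^2 - x*y + 3*x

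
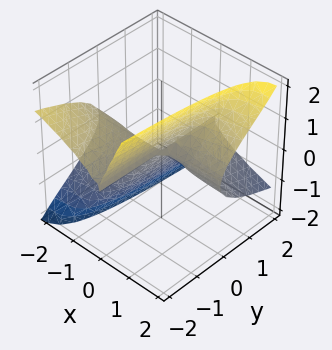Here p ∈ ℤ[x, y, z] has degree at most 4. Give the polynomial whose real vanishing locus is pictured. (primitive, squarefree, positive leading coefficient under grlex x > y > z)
x^2*y - 2*x*z^2 + z^3

First, the degree is 3 — a generic line meets the surface in up to 3 points.
Next, observable constraints: every point of the x-axis in the box is on the surface; it crosses the z-axis at the gridline z = 0; the visible y-axis segment lies entirely on the surface.
Finally, these observations pin down the coefficients.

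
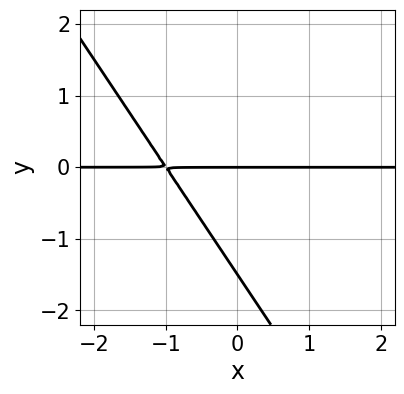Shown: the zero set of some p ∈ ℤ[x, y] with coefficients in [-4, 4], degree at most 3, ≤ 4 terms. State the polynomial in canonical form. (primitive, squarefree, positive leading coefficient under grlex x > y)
1. deg p = 2. No degree-1 curve has this shape.
2. Against the integer gridlines: it meets the y-axis at y = 0 (among the integer gridlines); the visible x-axis segment lies entirely on the curve.
3. Assembling these constraints gives the stated polynomial.

3*x*y + 2*y^2 + 3*y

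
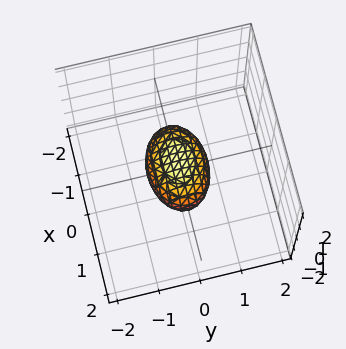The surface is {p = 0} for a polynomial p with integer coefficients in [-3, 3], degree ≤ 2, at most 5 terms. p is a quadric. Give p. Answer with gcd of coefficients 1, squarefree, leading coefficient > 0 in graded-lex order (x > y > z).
First, the degree is 2 — bounded and convex; a quadric.
Next, symmetries: mirror symmetry y ↦ −y ⇒ only even powers of y; the x ↦ −x reflection is a symmetry, so x appears only in even powers; it's symmetric under z → −z, forcing even powers of z.
Next, reading off the gridlines: the x-axis gridline crossings are at x ∈ {-1, 1}.
Finally, these observations pin down the coefficients.

x^2 + 2*y^2 + 2*z^2 - 1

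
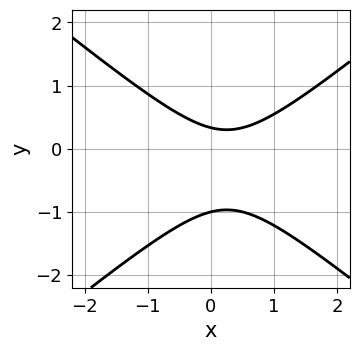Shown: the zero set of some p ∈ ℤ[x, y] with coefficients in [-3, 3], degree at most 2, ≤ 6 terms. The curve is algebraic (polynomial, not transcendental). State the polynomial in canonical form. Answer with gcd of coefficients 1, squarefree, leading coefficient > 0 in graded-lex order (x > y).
1. deg p = 2. A generic line meets the curve in up to 2 points.
2. Checking where it meets the axes: no x-intercept at any integer in the box; it meets the y-axis at y = -1 (among the integer gridlines).
3. Assembling these constraints gives the stated polynomial.

2*x^2 - 3*y^2 - x - 2*y + 1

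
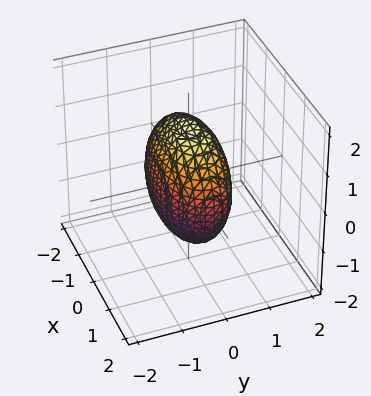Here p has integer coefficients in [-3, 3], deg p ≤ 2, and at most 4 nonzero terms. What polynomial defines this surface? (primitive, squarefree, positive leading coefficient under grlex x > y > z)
(a) deg p = 2.
(b) Symmetries: mirror symmetry x ↦ −x ⇒ only even powers of x; mirror symmetry y ↦ −y ⇒ only even powers of y; mirror symmetry z ↦ −z ⇒ only even powers of z.
(c) Fitting integer coefficients to these (and the overall shape) gives p.

x^2 + 3*y^2 + z^2 - 2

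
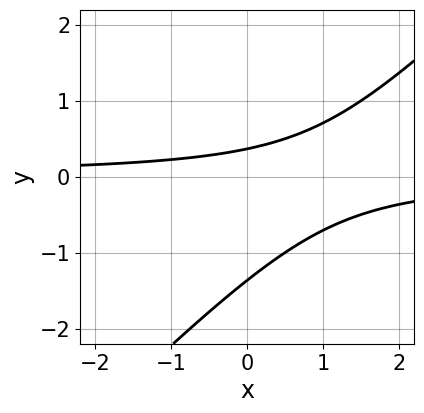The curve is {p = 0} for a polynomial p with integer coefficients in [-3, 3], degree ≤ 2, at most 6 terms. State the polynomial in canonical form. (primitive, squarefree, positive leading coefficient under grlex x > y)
The degree is 2 — the shape is more complex than any degree-1 curve.
Reading off the gridlines: the curve avoids every integer x-axis point in the box.
The integer polynomial consistent with all of this is the stated p.

2*x*y - 2*y^2 - 2*y + 1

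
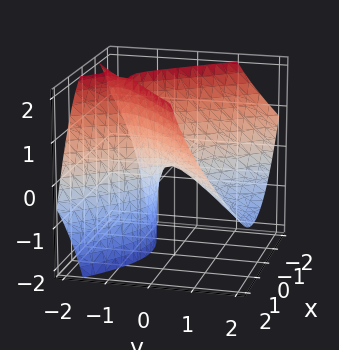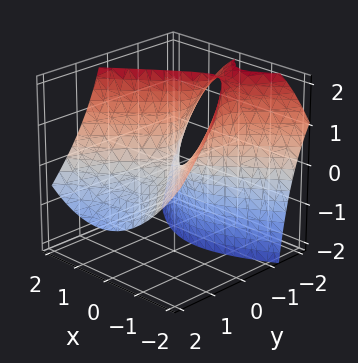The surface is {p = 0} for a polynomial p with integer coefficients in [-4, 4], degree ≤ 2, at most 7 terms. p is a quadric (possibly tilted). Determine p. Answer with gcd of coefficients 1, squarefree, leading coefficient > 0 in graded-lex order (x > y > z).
2*x^2 - x*y - 2*y^2 - 3*y*z - 2*z

1. The degree is 2 — a generic line meets the surface in up to 2 points.
2. Checking where it meets the axes: it meets the y-axis at y = 0 (among the integer gridlines); it crosses the x-axis at the gridline x = 0.
3. These observations pin down the coefficients.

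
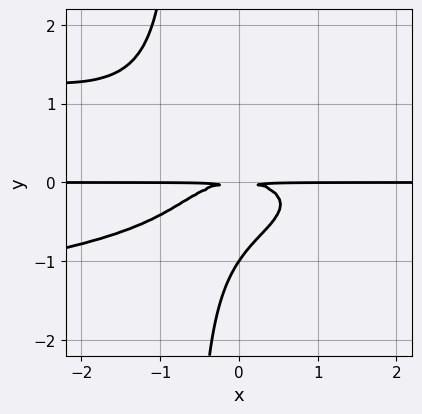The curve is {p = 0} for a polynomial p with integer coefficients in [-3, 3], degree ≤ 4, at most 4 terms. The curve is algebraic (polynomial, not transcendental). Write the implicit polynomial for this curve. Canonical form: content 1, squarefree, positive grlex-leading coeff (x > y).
Degree: the shape is more complex than any degree-3 curve, so deg p = 4.
Against the integer gridlines: it crosses the y-axis at the gridline y = -1; the visible x-axis segment lies entirely on the curve.
Assembling these constraints gives the stated polynomial.

3*x*y^3 + x^2*y + 2*y^3 + 2*y^2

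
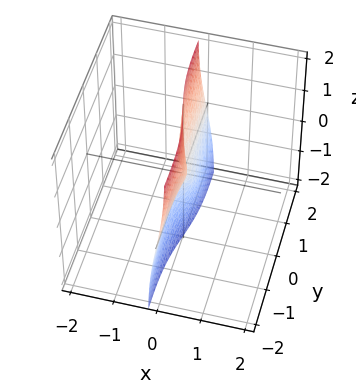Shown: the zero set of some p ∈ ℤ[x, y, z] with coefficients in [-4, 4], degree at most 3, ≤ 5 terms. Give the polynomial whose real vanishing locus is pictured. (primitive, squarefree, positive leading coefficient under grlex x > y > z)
2*x^3 + 3*x*y^2 + 2*x*z^2 + y*z

1. Degree: a generic line meets the surface in up to 3 points, so deg p = 3.
2. Checking where it meets the axes: one x-axis crossing is at x = 0; the visible y-axis segment lies entirely on the surface.
3. These observations pin down the coefficients. Check: (0, 0, 1) on the z-axis lies on the surface, and p(0, 0, 1) = 0. ✓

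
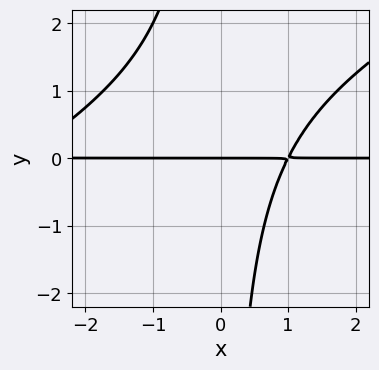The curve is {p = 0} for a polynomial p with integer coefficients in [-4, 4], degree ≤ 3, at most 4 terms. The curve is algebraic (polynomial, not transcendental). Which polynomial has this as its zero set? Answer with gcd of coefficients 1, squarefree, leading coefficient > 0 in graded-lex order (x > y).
(a) Degree: no degree-2 curve has this shape, so deg p = 3.
(b) Observable constraints: every point of the x-axis in the box is on the curve; it crosses the y-axis at the gridline y = 0.
(c) Together with the visible shape, these determine p as stated.

x^2*y - 2*x*y^2 + 2*x*y - 3*y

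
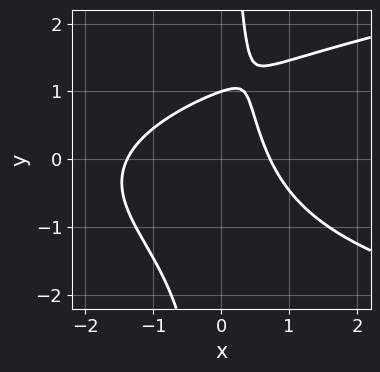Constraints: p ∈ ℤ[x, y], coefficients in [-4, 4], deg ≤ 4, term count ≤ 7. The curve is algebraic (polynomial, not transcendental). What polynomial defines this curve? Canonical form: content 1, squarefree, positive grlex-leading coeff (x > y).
3*x*y^2 - 3*x^2 - 2*x - 3*y + 3

(a) deg p = 3. No degree-2 curve has this shape.
(b) From the axis intercepts and sections: it crosses the y-axis at the gridline y = 1.
(c) Fitting integer coefficients to these (and the overall shape) gives p.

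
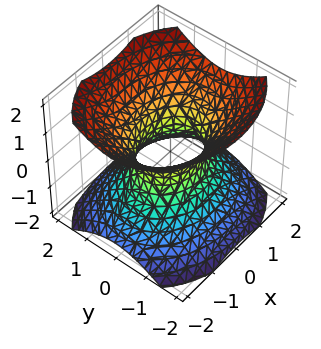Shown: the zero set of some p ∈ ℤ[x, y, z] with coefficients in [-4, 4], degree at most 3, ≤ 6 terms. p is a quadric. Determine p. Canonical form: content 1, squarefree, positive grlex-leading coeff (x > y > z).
2*x^2 + 3*y^2 - 3*z^2 - 2

(a) The degree is 2 — an hourglass — one-sheet hyperboloid; a quadric.
(b) Symmetries: the y ↦ −y reflection is a symmetry, so y appears only in even powers; the x ↦ −x reflection is a symmetry, so x appears only in even powers; the z ↦ −z reflection is a symmetry, so z appears only in even powers.
(c) Reading off the gridlines: no z-intercept at any integer in the box; the x-axis gridline crossings are at x ∈ {-1, 1}.
(d) Fitting integer coefficients to these (and the overall shape) gives p.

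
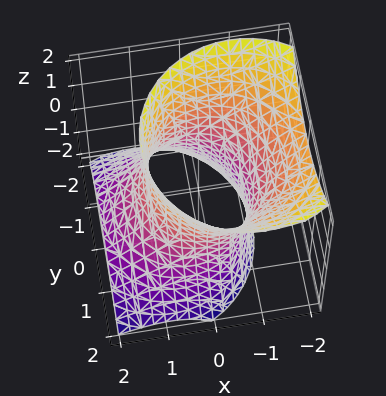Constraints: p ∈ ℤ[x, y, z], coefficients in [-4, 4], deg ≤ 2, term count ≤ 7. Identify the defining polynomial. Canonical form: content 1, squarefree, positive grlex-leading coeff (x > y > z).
2*x^2 + 2*x*z + 2*y^2 - z^2 - 3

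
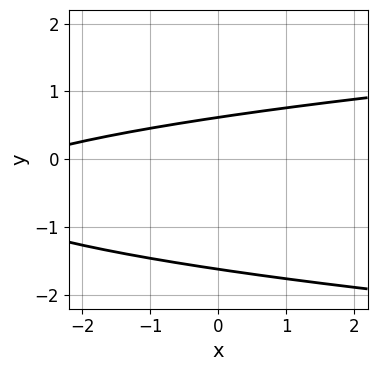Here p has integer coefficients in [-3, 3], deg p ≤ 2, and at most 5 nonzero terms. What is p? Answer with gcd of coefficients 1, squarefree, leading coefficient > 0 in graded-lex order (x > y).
3*y^2 - x + 3*y - 3

(a) deg p = 2. No degree-1 curve has this shape.
(b) Reading off the gridlines: no x-intercept at any integer in the box.
(c) Putting this together gives p.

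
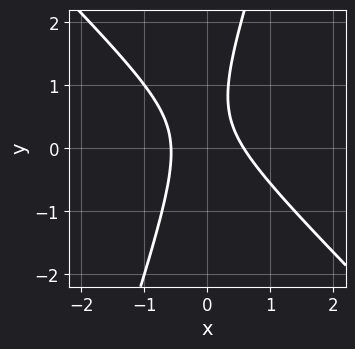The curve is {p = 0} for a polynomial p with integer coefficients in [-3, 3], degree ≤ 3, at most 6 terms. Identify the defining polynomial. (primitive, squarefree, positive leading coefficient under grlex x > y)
1. deg p = 2.
2. Reading off the gridlines: the curve avoids every integer y-axis point in the box.
3. Together with the visible shape, these determine p as stated.

3*x^2 + 2*x*y - y^2 + y - 1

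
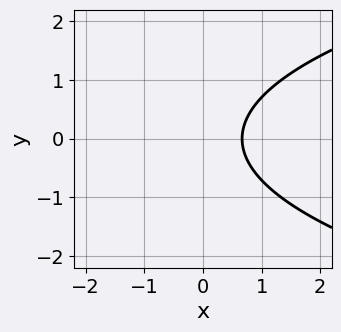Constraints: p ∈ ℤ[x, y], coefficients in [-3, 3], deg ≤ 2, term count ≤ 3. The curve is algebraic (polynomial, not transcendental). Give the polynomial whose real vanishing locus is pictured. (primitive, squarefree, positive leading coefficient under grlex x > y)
2*y^2 - 3*x + 2

First, the degree is 2 — the shape is more complex than any degree-1 curve.
Then, symmetries: the y ↦ −y reflection is a symmetry, so y appears only in even powers.
Next, against the integer gridlines: it misses every integer gridline on the y-axis.
Finally, the integer polynomial consistent with all of this is the stated p.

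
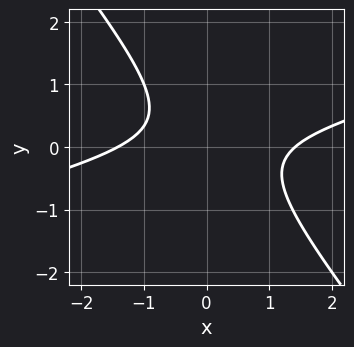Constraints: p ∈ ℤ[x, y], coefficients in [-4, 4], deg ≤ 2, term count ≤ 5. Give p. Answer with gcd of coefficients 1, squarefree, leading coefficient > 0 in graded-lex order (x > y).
x^2 - 3*x*y - 3*y^2 + y - 2

(a) deg p = 2.
(b) From the axis intercepts and sections: no y-intercept at any integer in the box.
(c) Assembling these constraints gives the stated polynomial.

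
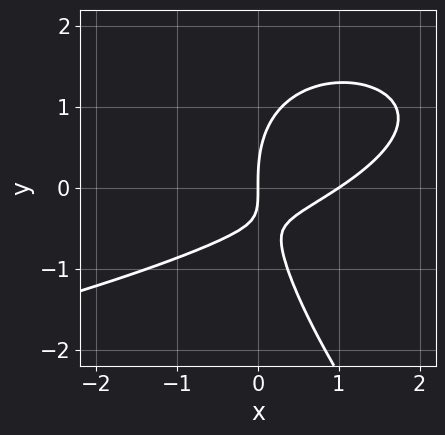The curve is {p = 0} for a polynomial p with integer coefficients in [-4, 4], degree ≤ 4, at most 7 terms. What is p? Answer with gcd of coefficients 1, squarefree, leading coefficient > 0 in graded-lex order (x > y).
x*y^2 + y^3 + 2*x^2 - 3*x*y - 2*x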